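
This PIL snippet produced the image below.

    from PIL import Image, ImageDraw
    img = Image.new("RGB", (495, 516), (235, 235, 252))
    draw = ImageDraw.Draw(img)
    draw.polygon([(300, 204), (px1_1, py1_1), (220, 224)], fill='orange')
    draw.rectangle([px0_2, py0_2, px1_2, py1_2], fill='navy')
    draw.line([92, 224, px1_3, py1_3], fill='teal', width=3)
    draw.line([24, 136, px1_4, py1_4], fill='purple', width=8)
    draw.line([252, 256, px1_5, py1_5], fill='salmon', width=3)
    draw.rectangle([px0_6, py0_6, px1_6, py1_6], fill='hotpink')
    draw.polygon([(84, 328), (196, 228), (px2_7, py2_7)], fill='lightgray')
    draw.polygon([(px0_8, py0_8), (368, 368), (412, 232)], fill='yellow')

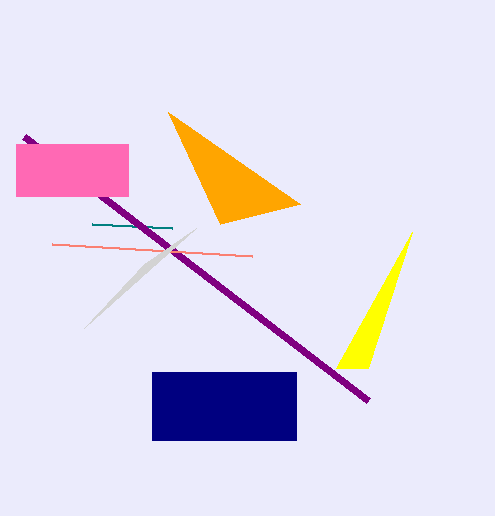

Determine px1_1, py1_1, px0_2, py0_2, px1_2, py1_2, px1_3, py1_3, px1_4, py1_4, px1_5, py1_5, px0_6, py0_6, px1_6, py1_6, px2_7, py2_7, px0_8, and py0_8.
px1_1 = 168, py1_1 = 112, px0_2 = 152, py0_2 = 372, px1_2 = 296, py1_2 = 440, px1_3 = 172, py1_3 = 228, px1_4 = 368, py1_4 = 400, px1_5 = 52, py1_5 = 244, px0_6 = 16, py0_6 = 144, px1_6 = 128, py1_6 = 196, px2_7 = 144, py2_7 = 264, px0_8 = 336, py0_8 = 368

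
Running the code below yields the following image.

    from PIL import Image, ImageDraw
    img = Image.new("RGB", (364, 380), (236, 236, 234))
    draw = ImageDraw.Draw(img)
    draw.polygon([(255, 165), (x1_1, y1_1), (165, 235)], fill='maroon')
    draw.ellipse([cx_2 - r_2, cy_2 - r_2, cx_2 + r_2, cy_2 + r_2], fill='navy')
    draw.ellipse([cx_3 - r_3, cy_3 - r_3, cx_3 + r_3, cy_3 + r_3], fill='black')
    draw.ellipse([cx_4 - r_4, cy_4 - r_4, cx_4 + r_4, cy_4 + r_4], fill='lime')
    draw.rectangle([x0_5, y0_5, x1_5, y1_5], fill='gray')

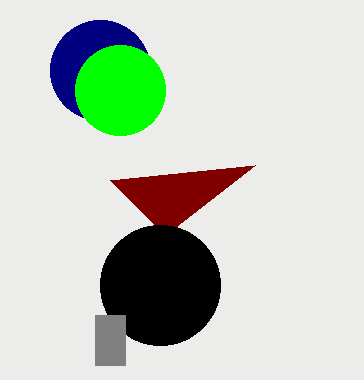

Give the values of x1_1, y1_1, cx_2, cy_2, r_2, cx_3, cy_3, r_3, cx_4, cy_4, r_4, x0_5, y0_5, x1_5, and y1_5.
x1_1 = 110
y1_1 = 180
cx_2 = 100
cy_2 = 70
r_2 = 50
cx_3 = 160
cy_3 = 285
r_3 = 60
cx_4 = 120
cy_4 = 90
r_4 = 45
x0_5 = 95
y0_5 = 315
x1_5 = 125
y1_5 = 365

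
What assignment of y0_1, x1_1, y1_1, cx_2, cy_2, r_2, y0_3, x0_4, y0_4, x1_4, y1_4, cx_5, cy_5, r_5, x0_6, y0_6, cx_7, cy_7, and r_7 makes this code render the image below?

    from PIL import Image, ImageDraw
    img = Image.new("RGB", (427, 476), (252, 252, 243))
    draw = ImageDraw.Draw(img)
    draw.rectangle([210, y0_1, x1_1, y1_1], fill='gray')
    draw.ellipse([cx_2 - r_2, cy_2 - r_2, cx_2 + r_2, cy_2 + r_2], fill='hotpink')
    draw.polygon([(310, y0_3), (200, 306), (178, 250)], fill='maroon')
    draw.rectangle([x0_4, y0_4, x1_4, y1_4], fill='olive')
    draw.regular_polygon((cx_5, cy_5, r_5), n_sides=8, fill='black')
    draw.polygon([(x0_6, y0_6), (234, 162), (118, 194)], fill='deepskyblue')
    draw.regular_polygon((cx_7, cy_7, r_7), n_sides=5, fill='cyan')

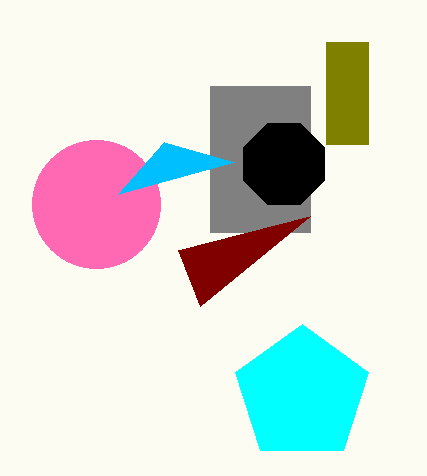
y0_1 = 86
x1_1 = 310
y1_1 = 232
cx_2 = 96
cy_2 = 204
r_2 = 64
y0_3 = 216
x0_4 = 326
y0_4 = 42
x1_4 = 368
y1_4 = 144
cx_5 = 284
cy_5 = 164
r_5 = 44
x0_6 = 164
y0_6 = 142
cx_7 = 302
cy_7 = 394
r_7 = 70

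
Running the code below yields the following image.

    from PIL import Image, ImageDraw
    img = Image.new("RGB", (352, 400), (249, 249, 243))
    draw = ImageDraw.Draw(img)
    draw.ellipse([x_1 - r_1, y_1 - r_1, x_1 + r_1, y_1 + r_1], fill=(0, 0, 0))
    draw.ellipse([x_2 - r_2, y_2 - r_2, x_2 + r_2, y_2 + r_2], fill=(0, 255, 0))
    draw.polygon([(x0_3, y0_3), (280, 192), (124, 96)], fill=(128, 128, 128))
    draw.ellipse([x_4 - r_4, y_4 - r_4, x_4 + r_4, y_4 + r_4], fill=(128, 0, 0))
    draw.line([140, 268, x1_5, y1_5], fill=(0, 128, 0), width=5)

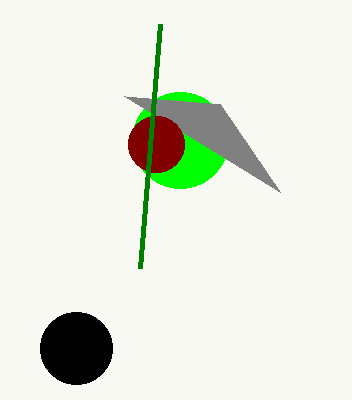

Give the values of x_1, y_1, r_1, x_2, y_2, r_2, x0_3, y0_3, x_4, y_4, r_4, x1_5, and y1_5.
x_1 = 76
y_1 = 348
r_1 = 36
x_2 = 180
y_2 = 140
r_2 = 48
x0_3 = 220
y0_3 = 104
x_4 = 156
y_4 = 144
r_4 = 28
x1_5 = 160
y1_5 = 24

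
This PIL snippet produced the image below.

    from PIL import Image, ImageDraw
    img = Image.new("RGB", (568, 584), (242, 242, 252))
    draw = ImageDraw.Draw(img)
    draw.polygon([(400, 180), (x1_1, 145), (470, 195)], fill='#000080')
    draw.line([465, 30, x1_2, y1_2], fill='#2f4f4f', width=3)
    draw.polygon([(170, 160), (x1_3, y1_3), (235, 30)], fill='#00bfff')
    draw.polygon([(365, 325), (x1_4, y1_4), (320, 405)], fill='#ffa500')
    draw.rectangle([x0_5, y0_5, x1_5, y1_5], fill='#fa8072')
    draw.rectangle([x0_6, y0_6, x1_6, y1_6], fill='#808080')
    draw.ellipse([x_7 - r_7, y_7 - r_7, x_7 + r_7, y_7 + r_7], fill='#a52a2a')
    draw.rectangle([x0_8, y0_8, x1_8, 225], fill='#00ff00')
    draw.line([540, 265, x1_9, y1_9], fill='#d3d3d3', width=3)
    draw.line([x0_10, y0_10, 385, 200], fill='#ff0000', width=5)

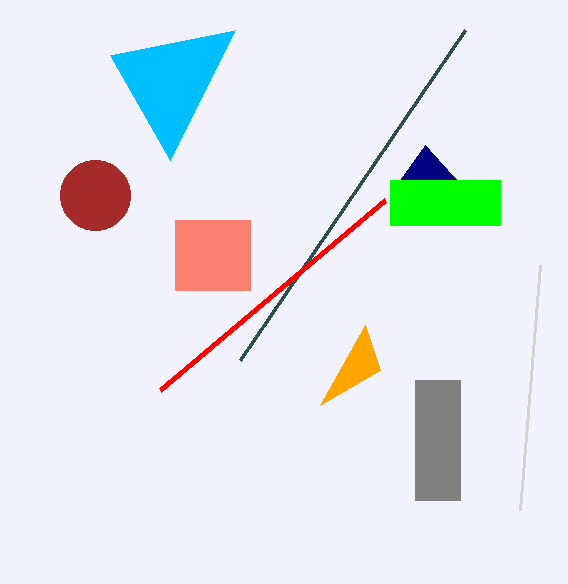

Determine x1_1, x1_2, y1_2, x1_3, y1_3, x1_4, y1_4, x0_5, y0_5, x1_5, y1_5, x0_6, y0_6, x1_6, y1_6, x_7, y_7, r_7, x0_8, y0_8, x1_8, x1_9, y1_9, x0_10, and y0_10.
x1_1 = 425
x1_2 = 240
y1_2 = 360
x1_3 = 110
y1_3 = 55
x1_4 = 380
y1_4 = 370
x0_5 = 175
y0_5 = 220
x1_5 = 250
y1_5 = 290
x0_6 = 415
y0_6 = 380
x1_6 = 460
y1_6 = 500
x_7 = 95
y_7 = 195
r_7 = 35
x0_8 = 390
y0_8 = 180
x1_8 = 500
x1_9 = 520
y1_9 = 510
x0_10 = 160
y0_10 = 390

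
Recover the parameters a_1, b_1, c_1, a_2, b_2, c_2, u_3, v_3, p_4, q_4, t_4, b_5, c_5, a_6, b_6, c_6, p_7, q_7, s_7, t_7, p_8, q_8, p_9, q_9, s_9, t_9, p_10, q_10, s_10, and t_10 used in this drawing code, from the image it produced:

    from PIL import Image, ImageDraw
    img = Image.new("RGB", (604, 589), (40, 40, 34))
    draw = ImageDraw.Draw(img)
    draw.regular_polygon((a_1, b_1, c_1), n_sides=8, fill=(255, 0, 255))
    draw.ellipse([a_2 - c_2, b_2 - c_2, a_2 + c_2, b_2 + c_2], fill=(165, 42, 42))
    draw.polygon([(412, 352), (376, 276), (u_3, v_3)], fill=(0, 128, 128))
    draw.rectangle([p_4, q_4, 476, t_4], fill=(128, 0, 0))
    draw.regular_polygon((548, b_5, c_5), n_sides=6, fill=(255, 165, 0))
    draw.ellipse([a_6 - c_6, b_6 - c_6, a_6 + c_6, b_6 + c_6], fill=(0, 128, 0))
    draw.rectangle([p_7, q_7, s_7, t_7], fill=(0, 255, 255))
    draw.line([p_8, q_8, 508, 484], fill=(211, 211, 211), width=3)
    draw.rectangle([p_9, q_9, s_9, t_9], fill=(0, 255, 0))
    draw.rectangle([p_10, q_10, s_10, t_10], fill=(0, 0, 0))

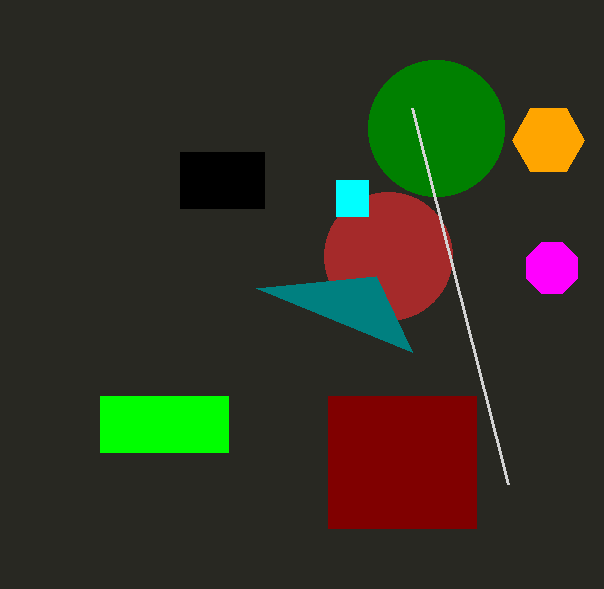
a_1 = 552; b_1 = 268; c_1 = 28; a_2 = 388; b_2 = 256; c_2 = 64; u_3 = 256; v_3 = 288; p_4 = 328; q_4 = 396; t_4 = 528; b_5 = 140; c_5 = 36; a_6 = 436; b_6 = 128; c_6 = 68; p_7 = 336; q_7 = 180; s_7 = 368; t_7 = 216; p_8 = 412; q_8 = 108; p_9 = 100; q_9 = 396; s_9 = 228; t_9 = 452; p_10 = 180; q_10 = 152; s_10 = 264; t_10 = 208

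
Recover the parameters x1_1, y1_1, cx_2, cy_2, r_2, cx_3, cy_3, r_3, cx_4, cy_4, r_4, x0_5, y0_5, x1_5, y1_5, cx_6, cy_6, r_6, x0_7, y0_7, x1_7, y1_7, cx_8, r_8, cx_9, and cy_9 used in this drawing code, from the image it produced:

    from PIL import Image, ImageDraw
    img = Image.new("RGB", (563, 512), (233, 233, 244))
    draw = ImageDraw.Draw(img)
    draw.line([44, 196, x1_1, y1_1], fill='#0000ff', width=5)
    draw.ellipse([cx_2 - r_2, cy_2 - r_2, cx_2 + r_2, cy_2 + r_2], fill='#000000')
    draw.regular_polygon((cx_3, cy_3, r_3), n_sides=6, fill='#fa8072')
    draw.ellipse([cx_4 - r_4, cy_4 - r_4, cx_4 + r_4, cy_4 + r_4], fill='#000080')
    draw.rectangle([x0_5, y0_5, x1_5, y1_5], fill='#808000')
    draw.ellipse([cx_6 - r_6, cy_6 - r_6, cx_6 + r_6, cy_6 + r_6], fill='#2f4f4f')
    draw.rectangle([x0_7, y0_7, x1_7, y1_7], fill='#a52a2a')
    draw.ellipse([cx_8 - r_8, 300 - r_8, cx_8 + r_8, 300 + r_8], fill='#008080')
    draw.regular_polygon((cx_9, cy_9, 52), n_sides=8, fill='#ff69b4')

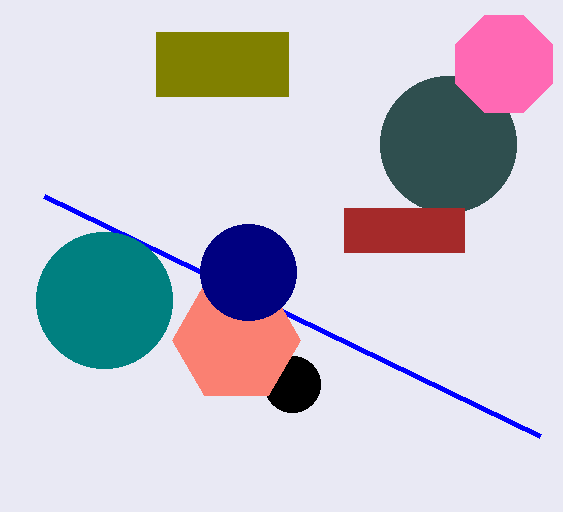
x1_1 = 540, y1_1 = 436, cx_2 = 292, cy_2 = 384, r_2 = 28, cx_3 = 236, cy_3 = 340, r_3 = 64, cx_4 = 248, cy_4 = 272, r_4 = 48, x0_5 = 156, y0_5 = 32, x1_5 = 288, y1_5 = 96, cx_6 = 448, cy_6 = 144, r_6 = 68, x0_7 = 344, y0_7 = 208, x1_7 = 464, y1_7 = 252, cx_8 = 104, r_8 = 68, cx_9 = 504, cy_9 = 64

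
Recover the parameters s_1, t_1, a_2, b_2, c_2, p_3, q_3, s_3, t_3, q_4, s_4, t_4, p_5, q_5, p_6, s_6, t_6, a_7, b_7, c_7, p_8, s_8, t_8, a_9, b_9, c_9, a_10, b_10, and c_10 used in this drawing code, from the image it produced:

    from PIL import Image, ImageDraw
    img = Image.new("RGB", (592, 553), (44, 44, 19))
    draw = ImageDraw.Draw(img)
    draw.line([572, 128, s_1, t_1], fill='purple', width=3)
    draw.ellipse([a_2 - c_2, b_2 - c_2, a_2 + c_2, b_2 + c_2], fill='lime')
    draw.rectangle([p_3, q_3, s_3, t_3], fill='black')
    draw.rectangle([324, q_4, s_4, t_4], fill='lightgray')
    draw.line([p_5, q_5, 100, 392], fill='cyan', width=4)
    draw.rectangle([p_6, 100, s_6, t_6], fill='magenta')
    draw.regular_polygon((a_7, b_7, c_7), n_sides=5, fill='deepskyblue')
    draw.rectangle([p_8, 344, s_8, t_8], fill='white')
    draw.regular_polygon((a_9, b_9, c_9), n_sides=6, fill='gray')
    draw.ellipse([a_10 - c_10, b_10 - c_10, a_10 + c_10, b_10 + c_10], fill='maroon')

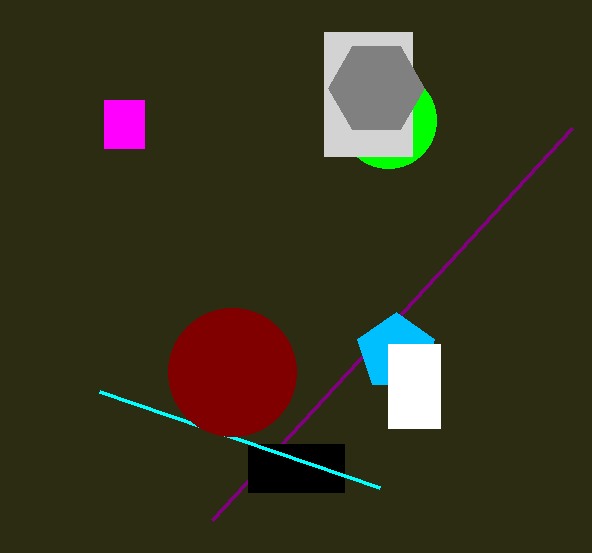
s_1 = 212
t_1 = 520
a_2 = 388
b_2 = 120
c_2 = 48
p_3 = 248
q_3 = 444
s_3 = 344
t_3 = 492
q_4 = 32
s_4 = 412
t_4 = 156
p_5 = 380
q_5 = 488
p_6 = 104
s_6 = 144
t_6 = 148
a_7 = 396
b_7 = 352
c_7 = 40
p_8 = 388
s_8 = 440
t_8 = 428
a_9 = 376
b_9 = 88
c_9 = 48
a_10 = 232
b_10 = 372
c_10 = 64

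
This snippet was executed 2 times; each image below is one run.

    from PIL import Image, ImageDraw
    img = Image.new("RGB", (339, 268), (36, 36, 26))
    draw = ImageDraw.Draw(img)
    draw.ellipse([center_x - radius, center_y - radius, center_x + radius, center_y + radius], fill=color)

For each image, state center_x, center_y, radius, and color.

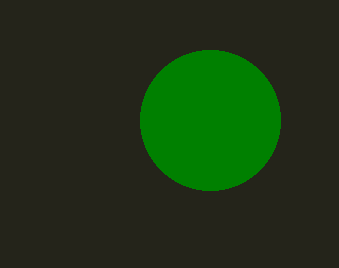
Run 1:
center_x = 210
center_y = 120
radius = 70
color = 'green'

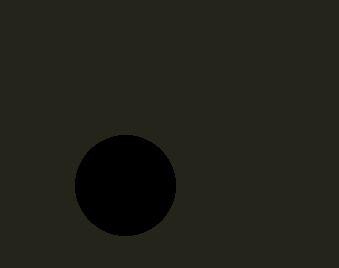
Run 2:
center_x = 125; center_y = 185; radius = 50; color = 'black'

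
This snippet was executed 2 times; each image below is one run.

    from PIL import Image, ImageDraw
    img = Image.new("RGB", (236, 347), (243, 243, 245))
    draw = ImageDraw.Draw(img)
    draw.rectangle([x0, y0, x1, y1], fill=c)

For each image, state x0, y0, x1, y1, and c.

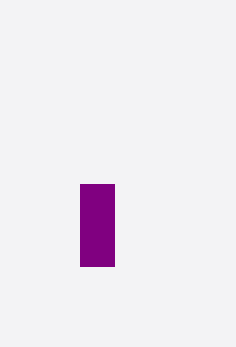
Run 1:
x0 = 80, y0 = 184, x1 = 114, y1 = 266, c = 'purple'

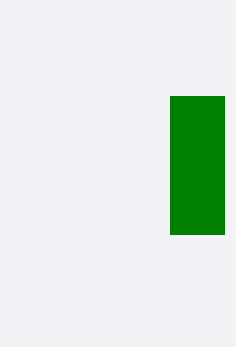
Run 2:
x0 = 170, y0 = 96, x1 = 224, y1 = 234, c = 'green'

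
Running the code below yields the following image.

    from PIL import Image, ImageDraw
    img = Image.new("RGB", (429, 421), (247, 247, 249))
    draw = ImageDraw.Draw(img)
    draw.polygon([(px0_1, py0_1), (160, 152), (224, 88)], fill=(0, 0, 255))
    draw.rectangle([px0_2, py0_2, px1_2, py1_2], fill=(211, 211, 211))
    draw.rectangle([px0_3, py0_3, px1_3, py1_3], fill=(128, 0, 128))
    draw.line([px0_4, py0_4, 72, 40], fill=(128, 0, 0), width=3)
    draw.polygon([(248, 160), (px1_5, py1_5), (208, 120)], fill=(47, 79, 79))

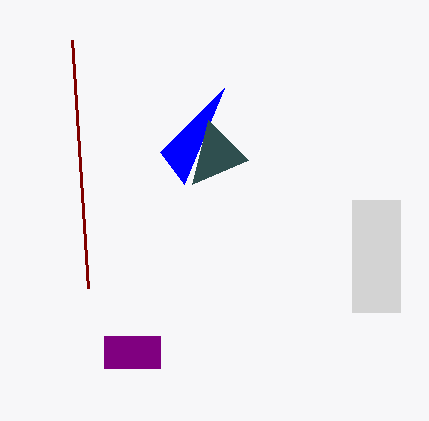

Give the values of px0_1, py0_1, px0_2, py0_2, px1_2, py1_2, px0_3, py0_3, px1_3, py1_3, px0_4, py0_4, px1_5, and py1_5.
px0_1 = 184; py0_1 = 184; px0_2 = 352; py0_2 = 200; px1_2 = 400; py1_2 = 312; px0_3 = 104; py0_3 = 336; px1_3 = 160; py1_3 = 368; px0_4 = 88; py0_4 = 288; px1_5 = 192; py1_5 = 184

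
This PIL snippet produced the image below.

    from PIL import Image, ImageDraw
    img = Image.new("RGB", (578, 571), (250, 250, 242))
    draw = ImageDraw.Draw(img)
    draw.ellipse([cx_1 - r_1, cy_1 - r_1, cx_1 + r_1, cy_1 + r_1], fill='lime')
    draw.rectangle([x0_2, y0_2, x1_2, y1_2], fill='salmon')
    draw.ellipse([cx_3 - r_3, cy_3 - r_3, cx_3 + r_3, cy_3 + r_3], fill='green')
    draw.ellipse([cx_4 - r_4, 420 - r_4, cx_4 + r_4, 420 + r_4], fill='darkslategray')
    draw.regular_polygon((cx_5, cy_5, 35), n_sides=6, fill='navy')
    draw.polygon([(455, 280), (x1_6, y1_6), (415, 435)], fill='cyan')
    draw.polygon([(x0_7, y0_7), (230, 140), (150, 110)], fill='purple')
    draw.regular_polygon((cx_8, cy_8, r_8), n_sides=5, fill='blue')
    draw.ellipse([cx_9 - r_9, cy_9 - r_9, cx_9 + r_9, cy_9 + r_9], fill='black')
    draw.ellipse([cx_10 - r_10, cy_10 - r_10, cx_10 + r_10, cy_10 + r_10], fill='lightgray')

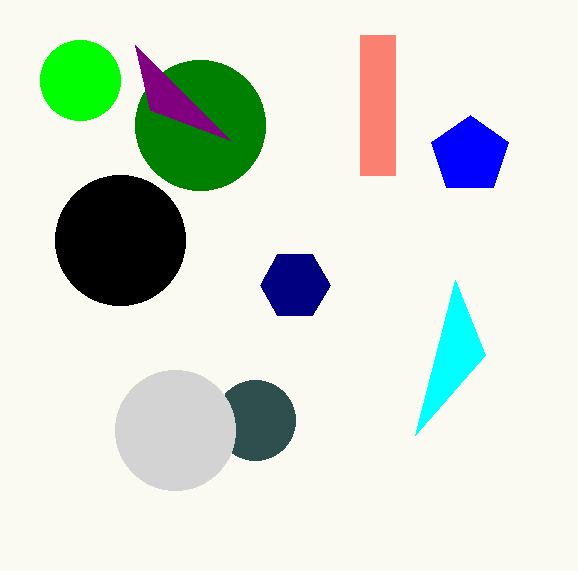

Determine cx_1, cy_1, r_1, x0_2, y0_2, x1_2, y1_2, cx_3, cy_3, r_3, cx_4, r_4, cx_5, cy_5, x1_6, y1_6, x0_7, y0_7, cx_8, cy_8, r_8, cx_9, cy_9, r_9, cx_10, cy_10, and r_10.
cx_1 = 80; cy_1 = 80; r_1 = 40; x0_2 = 360; y0_2 = 35; x1_2 = 395; y1_2 = 175; cx_3 = 200; cy_3 = 125; r_3 = 65; cx_4 = 255; r_4 = 40; cx_5 = 295; cy_5 = 285; x1_6 = 485; y1_6 = 355; x0_7 = 135; y0_7 = 45; cx_8 = 470; cy_8 = 155; r_8 = 40; cx_9 = 120; cy_9 = 240; r_9 = 65; cx_10 = 175; cy_10 = 430; r_10 = 60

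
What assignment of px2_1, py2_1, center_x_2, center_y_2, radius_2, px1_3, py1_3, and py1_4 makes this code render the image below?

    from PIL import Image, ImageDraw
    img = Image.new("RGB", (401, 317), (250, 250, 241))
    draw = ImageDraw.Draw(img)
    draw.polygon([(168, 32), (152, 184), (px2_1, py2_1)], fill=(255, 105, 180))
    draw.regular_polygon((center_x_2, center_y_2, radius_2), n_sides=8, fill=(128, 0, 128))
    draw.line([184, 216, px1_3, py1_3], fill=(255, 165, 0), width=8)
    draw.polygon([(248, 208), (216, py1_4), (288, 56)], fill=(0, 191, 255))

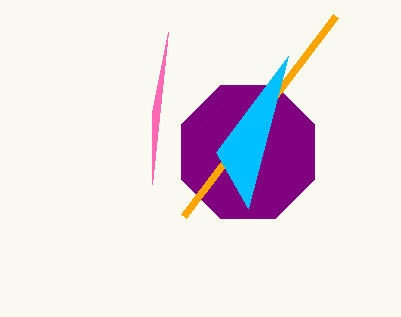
px2_1 = 152
py2_1 = 112
center_x_2 = 248
center_y_2 = 152
radius_2 = 72
px1_3 = 336
py1_3 = 16
py1_4 = 152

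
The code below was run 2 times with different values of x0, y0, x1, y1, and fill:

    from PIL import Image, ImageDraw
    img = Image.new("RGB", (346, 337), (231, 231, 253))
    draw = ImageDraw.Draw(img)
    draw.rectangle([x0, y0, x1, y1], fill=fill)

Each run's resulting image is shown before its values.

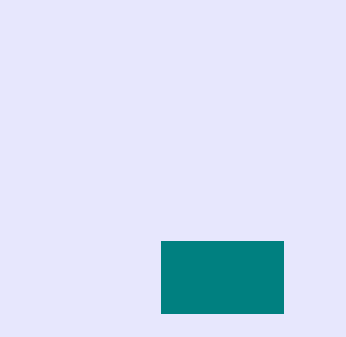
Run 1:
x0 = 161, y0 = 241, x1 = 283, y1 = 313, fill = 'teal'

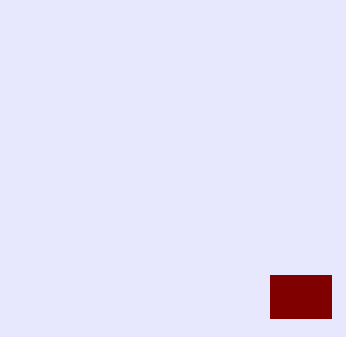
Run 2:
x0 = 270; y0 = 275; x1 = 331; y1 = 318; fill = 'maroon'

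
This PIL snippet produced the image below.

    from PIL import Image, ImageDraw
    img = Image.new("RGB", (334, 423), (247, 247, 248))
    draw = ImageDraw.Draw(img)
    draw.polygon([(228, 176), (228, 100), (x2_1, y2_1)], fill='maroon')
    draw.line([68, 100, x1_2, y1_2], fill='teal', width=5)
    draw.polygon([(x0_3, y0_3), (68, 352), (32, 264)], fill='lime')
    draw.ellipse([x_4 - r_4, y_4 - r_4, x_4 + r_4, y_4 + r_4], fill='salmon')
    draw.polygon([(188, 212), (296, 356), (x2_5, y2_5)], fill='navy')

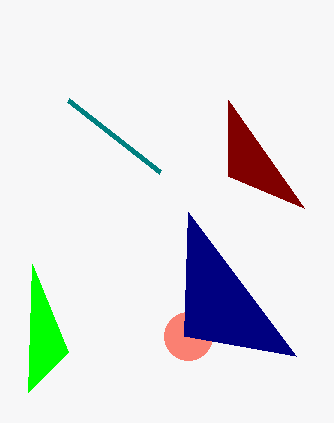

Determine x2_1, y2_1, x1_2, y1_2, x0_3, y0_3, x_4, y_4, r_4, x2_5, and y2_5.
x2_1 = 304; y2_1 = 208; x1_2 = 160; y1_2 = 172; x0_3 = 28; y0_3 = 392; x_4 = 188; y_4 = 336; r_4 = 24; x2_5 = 184; y2_5 = 336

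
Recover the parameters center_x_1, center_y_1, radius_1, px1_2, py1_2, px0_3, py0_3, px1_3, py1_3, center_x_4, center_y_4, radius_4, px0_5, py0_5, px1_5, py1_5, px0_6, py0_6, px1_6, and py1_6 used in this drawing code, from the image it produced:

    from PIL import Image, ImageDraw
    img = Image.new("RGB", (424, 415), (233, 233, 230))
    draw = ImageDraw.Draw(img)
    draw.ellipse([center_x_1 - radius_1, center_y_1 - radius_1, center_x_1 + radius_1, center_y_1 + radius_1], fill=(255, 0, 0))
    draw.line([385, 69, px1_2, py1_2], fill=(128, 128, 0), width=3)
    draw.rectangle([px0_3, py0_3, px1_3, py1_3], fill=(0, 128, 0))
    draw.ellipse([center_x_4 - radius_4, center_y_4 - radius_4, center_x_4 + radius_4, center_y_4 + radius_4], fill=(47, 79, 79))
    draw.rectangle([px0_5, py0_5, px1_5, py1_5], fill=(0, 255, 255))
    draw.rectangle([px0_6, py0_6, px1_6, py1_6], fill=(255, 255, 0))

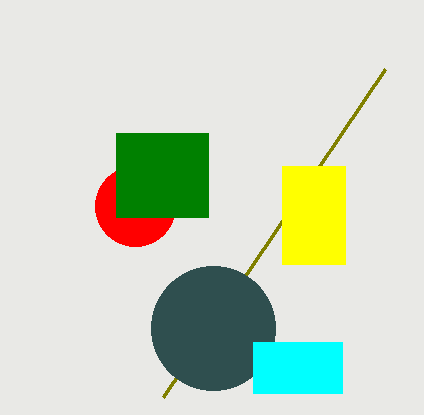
center_x_1 = 135; center_y_1 = 206; radius_1 = 40; px1_2 = 163; py1_2 = 397; px0_3 = 116; py0_3 = 133; px1_3 = 208; py1_3 = 217; center_x_4 = 213; center_y_4 = 328; radius_4 = 62; px0_5 = 253; py0_5 = 342; px1_5 = 342; py1_5 = 393; px0_6 = 282; py0_6 = 166; px1_6 = 345; py1_6 = 264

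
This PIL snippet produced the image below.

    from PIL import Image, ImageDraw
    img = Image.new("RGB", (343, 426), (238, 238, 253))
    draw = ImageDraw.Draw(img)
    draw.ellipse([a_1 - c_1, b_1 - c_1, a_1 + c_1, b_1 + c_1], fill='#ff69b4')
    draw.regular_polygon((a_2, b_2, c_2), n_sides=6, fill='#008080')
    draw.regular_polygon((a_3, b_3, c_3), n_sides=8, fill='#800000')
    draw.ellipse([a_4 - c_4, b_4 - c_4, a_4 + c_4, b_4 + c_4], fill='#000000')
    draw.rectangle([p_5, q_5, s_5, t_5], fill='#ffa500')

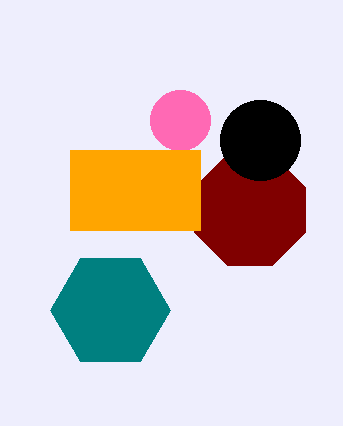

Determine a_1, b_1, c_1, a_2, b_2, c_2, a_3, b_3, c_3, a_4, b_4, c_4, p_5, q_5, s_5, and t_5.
a_1 = 180, b_1 = 120, c_1 = 30, a_2 = 110, b_2 = 310, c_2 = 60, a_3 = 250, b_3 = 210, c_3 = 60, a_4 = 260, b_4 = 140, c_4 = 40, p_5 = 70, q_5 = 150, s_5 = 200, t_5 = 230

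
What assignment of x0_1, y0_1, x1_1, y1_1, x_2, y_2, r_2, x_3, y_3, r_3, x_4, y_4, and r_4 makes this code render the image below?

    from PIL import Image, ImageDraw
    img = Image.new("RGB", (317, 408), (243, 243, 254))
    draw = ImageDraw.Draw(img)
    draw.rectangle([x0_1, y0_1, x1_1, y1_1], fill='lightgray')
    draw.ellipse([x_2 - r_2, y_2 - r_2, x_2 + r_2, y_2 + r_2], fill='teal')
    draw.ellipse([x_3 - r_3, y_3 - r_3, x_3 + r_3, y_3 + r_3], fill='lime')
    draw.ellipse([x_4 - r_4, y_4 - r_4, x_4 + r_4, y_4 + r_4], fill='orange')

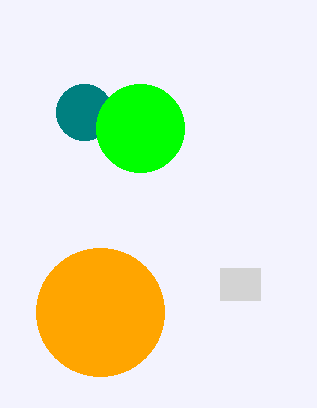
x0_1 = 220; y0_1 = 268; x1_1 = 260; y1_1 = 300; x_2 = 84; y_2 = 112; r_2 = 28; x_3 = 140; y_3 = 128; r_3 = 44; x_4 = 100; y_4 = 312; r_4 = 64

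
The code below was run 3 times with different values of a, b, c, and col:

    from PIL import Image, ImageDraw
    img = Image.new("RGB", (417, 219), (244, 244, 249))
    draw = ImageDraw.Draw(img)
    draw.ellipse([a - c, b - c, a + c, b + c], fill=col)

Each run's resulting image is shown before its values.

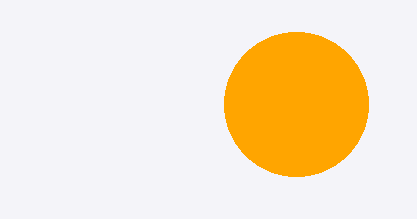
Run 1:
a = 296, b = 104, c = 72, col = 'orange'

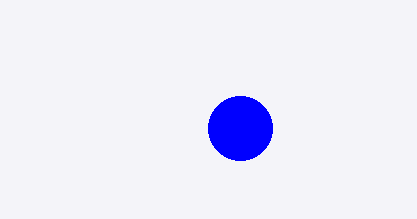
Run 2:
a = 240; b = 128; c = 32; col = 'blue'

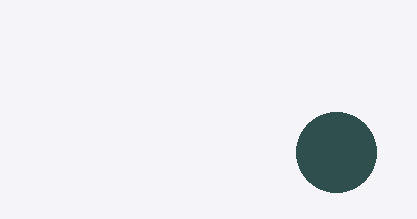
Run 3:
a = 336
b = 152
c = 40
col = 'darkslategray'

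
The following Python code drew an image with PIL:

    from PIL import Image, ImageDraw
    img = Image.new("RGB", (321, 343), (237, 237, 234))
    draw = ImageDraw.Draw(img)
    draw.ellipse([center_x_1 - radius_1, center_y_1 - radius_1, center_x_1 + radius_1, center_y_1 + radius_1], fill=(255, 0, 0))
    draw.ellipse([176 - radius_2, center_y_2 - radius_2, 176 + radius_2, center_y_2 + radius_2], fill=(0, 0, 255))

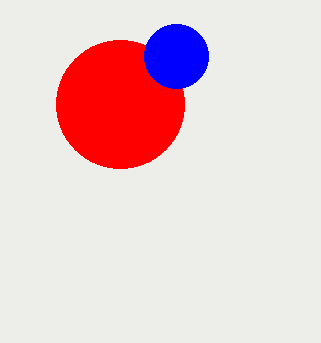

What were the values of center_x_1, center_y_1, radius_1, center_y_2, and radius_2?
center_x_1 = 120; center_y_1 = 104; radius_1 = 64; center_y_2 = 56; radius_2 = 32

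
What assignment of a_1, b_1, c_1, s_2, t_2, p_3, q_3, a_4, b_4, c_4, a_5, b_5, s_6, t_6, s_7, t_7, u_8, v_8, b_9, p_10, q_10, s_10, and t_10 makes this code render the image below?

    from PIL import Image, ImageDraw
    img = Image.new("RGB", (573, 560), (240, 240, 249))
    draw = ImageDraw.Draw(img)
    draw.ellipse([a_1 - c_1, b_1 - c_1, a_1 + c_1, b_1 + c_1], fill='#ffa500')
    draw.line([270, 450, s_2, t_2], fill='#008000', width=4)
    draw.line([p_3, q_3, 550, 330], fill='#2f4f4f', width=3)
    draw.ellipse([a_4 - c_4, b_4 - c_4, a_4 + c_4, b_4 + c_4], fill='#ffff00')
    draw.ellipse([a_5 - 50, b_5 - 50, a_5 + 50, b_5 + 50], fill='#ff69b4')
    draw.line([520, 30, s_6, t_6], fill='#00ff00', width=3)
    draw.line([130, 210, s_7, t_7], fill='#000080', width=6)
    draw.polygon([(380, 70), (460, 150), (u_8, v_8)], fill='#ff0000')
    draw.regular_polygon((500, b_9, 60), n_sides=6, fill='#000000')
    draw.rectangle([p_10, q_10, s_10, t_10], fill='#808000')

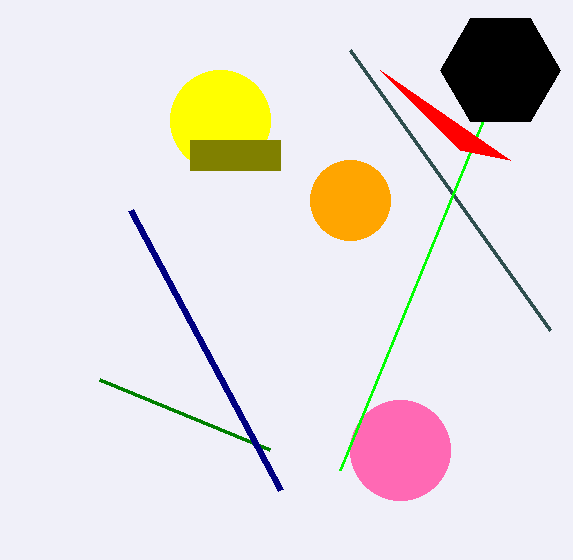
a_1 = 350
b_1 = 200
c_1 = 40
s_2 = 100
t_2 = 380
p_3 = 350
q_3 = 50
a_4 = 220
b_4 = 120
c_4 = 50
a_5 = 400
b_5 = 450
s_6 = 340
t_6 = 470
s_7 = 280
t_7 = 490
u_8 = 510
v_8 = 160
b_9 = 70
p_10 = 190
q_10 = 140
s_10 = 280
t_10 = 170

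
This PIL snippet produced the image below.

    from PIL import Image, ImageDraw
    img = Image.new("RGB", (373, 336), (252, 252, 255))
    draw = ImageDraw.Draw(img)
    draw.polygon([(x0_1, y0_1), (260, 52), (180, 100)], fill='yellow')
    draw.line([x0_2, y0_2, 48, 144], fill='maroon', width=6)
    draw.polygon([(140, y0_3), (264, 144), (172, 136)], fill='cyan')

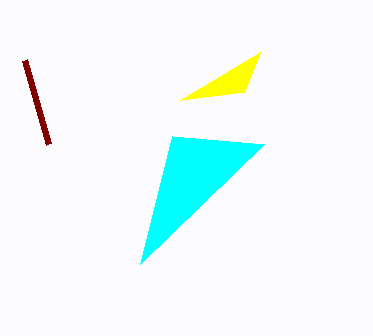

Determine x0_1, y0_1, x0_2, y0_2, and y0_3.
x0_1 = 244; y0_1 = 92; x0_2 = 24; y0_2 = 60; y0_3 = 264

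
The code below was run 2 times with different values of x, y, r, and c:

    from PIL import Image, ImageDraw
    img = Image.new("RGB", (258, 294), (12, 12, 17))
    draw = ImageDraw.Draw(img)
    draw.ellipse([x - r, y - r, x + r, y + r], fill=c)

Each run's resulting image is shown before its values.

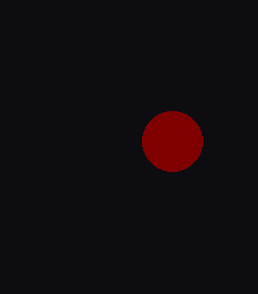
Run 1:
x = 172; y = 141; r = 30; c = 'maroon'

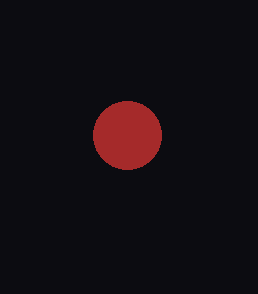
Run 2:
x = 127; y = 135; r = 34; c = 'brown'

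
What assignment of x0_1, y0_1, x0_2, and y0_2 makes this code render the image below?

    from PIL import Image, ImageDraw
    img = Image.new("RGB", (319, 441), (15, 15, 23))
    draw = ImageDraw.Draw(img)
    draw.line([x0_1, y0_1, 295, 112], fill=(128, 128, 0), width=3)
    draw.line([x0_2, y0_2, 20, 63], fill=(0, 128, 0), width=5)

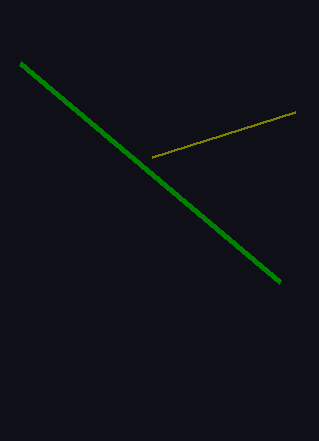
x0_1 = 152, y0_1 = 157, x0_2 = 280, y0_2 = 282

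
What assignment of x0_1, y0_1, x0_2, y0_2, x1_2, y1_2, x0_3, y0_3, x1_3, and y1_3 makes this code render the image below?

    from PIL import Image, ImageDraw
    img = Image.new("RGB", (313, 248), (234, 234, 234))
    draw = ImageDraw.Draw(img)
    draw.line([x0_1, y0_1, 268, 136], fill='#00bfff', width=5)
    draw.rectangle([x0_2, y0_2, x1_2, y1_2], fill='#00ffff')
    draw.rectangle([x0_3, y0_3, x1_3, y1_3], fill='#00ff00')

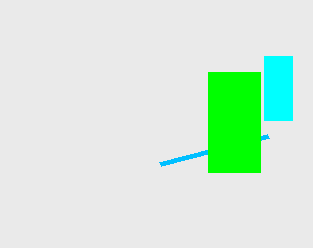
x0_1 = 160, y0_1 = 164, x0_2 = 264, y0_2 = 56, x1_2 = 292, y1_2 = 120, x0_3 = 208, y0_3 = 72, x1_3 = 260, y1_3 = 172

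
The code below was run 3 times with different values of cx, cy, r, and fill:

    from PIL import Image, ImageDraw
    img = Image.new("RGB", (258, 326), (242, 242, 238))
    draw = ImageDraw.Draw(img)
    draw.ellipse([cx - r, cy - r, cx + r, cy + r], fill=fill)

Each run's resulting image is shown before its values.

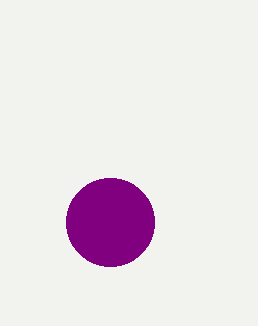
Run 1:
cx = 110
cy = 222
r = 44
fill = 'purple'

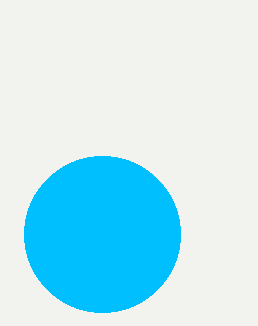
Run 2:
cx = 102, cy = 234, r = 78, fill = 'deepskyblue'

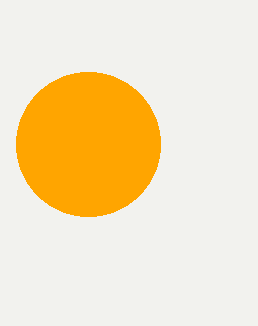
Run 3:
cx = 88, cy = 144, r = 72, fill = 'orange'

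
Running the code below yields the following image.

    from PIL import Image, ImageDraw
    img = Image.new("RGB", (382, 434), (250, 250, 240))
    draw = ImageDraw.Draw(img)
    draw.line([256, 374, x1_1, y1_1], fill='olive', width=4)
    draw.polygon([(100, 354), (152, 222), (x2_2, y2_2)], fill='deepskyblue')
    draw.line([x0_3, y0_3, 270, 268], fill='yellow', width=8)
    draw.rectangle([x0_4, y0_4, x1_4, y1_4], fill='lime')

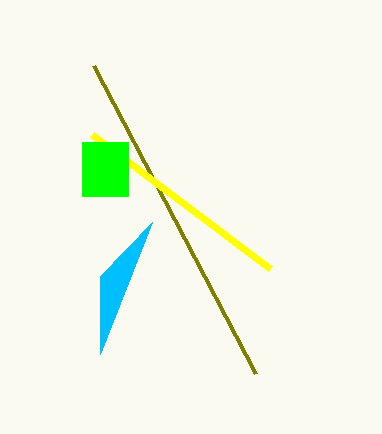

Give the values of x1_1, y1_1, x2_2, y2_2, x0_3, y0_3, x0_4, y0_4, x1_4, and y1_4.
x1_1 = 94; y1_1 = 66; x2_2 = 100; y2_2 = 276; x0_3 = 92; y0_3 = 134; x0_4 = 82; y0_4 = 142; x1_4 = 128; y1_4 = 196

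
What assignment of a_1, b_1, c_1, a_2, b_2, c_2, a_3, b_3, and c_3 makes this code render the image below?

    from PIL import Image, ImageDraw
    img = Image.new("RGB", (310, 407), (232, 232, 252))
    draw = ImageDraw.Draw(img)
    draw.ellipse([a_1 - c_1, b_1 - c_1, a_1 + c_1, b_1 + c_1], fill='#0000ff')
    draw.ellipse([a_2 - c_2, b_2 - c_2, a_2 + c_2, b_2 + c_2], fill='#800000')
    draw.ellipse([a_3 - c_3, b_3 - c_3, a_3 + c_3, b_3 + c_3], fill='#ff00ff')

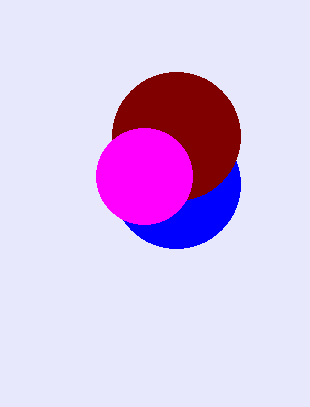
a_1 = 176; b_1 = 184; c_1 = 64; a_2 = 176; b_2 = 136; c_2 = 64; a_3 = 144; b_3 = 176; c_3 = 48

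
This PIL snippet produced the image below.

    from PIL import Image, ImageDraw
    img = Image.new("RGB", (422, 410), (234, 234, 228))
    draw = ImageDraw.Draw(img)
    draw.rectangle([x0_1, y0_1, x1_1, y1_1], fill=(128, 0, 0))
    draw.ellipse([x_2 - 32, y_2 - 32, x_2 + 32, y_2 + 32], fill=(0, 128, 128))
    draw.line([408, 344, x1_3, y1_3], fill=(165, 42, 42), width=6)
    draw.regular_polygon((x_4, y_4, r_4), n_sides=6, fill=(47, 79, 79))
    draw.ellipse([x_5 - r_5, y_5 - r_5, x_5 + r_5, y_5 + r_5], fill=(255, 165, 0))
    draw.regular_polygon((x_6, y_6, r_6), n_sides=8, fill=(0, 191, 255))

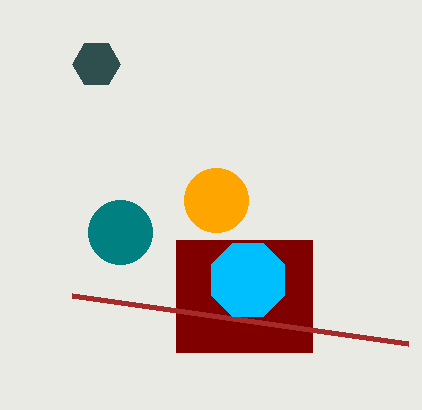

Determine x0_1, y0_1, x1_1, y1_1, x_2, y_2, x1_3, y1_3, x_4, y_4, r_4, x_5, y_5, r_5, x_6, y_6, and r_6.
x0_1 = 176; y0_1 = 240; x1_1 = 312; y1_1 = 352; x_2 = 120; y_2 = 232; x1_3 = 72; y1_3 = 296; x_4 = 96; y_4 = 64; r_4 = 24; x_5 = 216; y_5 = 200; r_5 = 32; x_6 = 248; y_6 = 280; r_6 = 40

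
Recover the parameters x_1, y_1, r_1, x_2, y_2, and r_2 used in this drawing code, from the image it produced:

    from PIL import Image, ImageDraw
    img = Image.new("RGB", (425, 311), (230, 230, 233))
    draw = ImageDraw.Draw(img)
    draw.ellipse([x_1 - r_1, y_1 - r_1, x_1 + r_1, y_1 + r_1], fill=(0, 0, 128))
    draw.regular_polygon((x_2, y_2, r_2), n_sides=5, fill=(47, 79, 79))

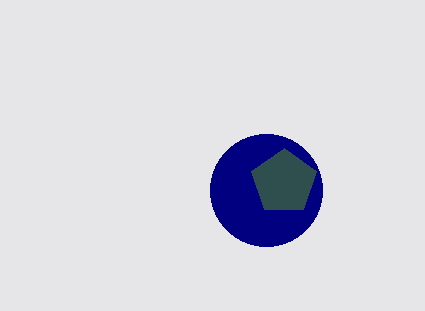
x_1 = 266; y_1 = 190; r_1 = 56; x_2 = 284; y_2 = 182; r_2 = 34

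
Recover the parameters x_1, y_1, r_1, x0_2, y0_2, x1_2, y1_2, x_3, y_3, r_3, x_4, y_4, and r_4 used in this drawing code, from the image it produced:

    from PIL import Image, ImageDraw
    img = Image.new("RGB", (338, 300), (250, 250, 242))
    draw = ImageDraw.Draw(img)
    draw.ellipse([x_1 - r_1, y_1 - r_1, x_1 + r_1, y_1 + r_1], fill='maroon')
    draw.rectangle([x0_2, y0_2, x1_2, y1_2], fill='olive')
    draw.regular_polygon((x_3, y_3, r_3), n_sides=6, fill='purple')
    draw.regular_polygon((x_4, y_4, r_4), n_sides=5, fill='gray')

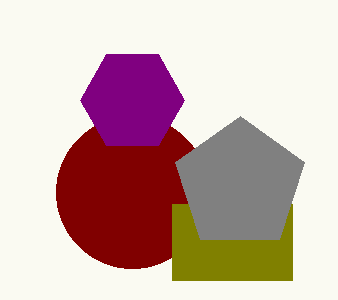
x_1 = 132
y_1 = 192
r_1 = 76
x0_2 = 172
y0_2 = 204
x1_2 = 292
y1_2 = 280
x_3 = 132
y_3 = 100
r_3 = 52
x_4 = 240
y_4 = 184
r_4 = 68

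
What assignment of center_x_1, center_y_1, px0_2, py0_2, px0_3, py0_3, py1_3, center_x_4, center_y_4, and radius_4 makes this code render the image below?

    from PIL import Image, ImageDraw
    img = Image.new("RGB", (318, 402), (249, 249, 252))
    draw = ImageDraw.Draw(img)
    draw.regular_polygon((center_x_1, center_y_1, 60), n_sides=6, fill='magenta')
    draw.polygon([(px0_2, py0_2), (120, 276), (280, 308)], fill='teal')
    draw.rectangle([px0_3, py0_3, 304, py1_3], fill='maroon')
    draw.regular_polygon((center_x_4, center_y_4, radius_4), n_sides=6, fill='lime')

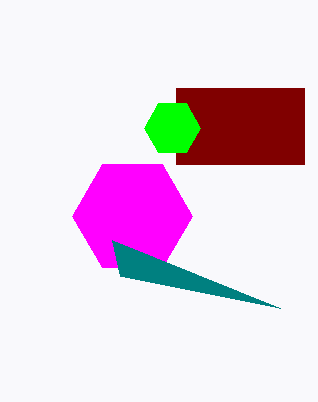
center_x_1 = 132, center_y_1 = 216, px0_2 = 112, py0_2 = 240, px0_3 = 176, py0_3 = 88, py1_3 = 164, center_x_4 = 172, center_y_4 = 128, radius_4 = 28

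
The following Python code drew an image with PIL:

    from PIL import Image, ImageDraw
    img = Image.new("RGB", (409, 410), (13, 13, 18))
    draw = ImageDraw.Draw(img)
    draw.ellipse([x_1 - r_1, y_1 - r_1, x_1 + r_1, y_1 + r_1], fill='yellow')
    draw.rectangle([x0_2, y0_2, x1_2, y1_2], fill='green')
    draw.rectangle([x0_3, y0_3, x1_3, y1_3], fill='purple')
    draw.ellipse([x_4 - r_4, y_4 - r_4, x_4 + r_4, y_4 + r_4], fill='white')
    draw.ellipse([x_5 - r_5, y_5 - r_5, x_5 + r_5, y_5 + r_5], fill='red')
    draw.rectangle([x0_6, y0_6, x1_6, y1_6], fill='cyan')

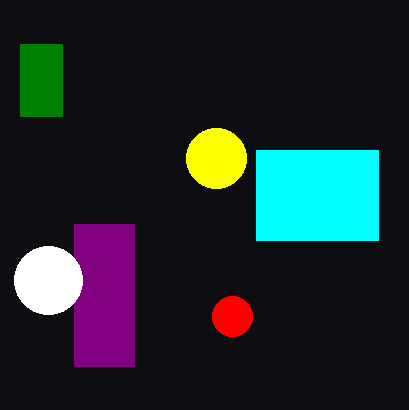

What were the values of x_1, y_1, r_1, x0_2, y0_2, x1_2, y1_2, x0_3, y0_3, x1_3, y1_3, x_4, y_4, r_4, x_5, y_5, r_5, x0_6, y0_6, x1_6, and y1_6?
x_1 = 216
y_1 = 158
r_1 = 30
x0_2 = 20
y0_2 = 44
x1_2 = 62
y1_2 = 116
x0_3 = 74
y0_3 = 224
x1_3 = 134
y1_3 = 366
x_4 = 48
y_4 = 280
r_4 = 34
x_5 = 232
y_5 = 316
r_5 = 20
x0_6 = 256
y0_6 = 150
x1_6 = 378
y1_6 = 240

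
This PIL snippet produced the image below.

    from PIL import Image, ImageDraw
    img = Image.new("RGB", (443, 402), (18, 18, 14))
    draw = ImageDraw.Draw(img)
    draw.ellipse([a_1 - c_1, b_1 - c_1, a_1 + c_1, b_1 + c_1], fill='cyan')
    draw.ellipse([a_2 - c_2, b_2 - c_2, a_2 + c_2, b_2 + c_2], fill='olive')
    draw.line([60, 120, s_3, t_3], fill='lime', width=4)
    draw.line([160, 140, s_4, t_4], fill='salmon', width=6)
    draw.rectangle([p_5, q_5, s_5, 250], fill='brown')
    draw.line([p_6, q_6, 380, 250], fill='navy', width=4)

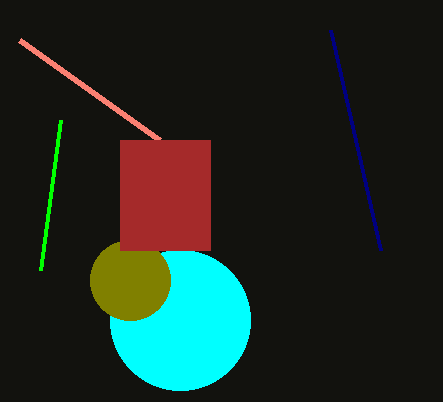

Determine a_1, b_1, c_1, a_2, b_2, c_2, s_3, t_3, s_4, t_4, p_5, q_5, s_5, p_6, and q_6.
a_1 = 180
b_1 = 320
c_1 = 70
a_2 = 130
b_2 = 280
c_2 = 40
s_3 = 40
t_3 = 270
s_4 = 20
t_4 = 40
p_5 = 120
q_5 = 140
s_5 = 210
p_6 = 330
q_6 = 30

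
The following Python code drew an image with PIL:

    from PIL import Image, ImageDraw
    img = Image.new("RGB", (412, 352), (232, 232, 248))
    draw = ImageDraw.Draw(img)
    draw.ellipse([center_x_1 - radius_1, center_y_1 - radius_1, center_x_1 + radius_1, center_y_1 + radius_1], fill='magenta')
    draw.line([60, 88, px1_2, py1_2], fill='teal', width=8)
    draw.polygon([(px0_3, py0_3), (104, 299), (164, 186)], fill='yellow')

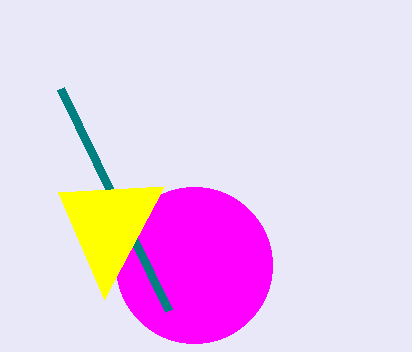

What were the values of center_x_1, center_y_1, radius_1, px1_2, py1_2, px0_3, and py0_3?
center_x_1 = 194; center_y_1 = 265; radius_1 = 78; px1_2 = 168; py1_2 = 310; px0_3 = 58; py0_3 = 192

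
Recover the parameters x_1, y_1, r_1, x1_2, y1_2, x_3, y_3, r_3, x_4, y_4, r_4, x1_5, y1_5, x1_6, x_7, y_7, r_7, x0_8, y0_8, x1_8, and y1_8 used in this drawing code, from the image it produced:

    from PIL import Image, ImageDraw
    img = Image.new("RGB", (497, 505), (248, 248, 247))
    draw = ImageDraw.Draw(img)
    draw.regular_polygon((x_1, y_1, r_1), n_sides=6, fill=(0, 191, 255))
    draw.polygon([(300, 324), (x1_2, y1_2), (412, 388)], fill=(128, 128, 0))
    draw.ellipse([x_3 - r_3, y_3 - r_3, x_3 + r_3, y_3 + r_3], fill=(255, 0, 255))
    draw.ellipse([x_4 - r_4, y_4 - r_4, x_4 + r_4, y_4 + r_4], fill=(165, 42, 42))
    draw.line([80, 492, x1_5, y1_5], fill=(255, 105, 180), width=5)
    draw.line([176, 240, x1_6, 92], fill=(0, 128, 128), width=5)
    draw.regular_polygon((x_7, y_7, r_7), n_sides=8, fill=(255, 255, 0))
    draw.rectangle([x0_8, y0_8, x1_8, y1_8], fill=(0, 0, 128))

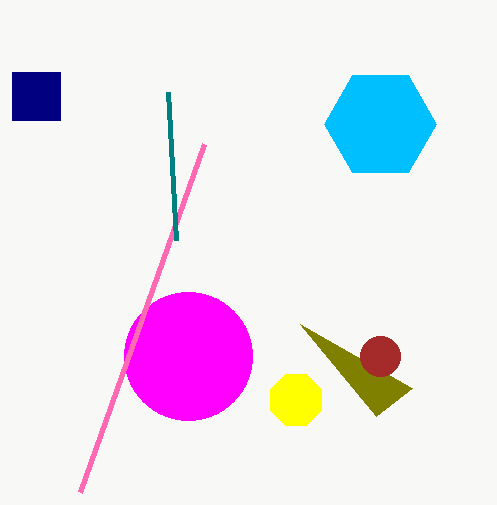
x_1 = 380, y_1 = 124, r_1 = 56, x1_2 = 376, y1_2 = 416, x_3 = 188, y_3 = 356, r_3 = 64, x_4 = 380, y_4 = 356, r_4 = 20, x1_5 = 204, y1_5 = 144, x1_6 = 168, x_7 = 296, y_7 = 400, r_7 = 28, x0_8 = 12, y0_8 = 72, x1_8 = 60, y1_8 = 120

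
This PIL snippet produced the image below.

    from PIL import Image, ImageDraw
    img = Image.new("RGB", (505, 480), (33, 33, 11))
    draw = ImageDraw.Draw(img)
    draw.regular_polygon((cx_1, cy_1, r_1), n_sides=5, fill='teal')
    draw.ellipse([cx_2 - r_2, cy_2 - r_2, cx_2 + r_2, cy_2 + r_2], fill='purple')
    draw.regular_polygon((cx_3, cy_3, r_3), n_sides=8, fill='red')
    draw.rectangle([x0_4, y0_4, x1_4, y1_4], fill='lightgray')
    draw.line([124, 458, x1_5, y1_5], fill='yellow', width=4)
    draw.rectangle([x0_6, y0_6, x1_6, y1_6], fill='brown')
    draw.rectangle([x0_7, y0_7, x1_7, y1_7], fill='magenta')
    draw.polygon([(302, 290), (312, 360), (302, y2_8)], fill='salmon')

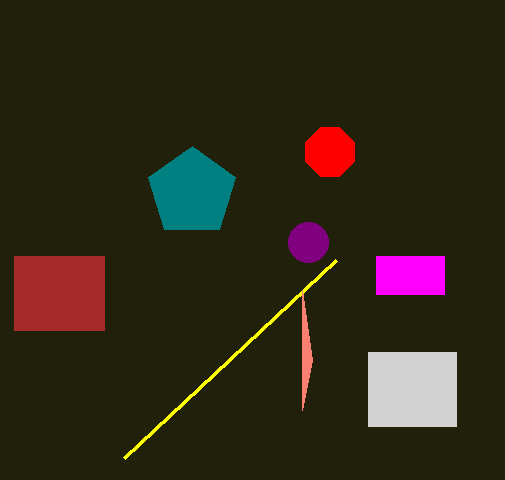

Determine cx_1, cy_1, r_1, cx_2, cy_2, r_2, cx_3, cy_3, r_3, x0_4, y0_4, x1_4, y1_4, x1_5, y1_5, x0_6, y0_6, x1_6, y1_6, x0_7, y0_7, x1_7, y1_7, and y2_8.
cx_1 = 192, cy_1 = 192, r_1 = 46, cx_2 = 308, cy_2 = 242, r_2 = 20, cx_3 = 330, cy_3 = 152, r_3 = 26, x0_4 = 368, y0_4 = 352, x1_4 = 456, y1_4 = 426, x1_5 = 336, y1_5 = 260, x0_6 = 14, y0_6 = 256, x1_6 = 104, y1_6 = 330, x0_7 = 376, y0_7 = 256, x1_7 = 444, y1_7 = 294, y2_8 = 410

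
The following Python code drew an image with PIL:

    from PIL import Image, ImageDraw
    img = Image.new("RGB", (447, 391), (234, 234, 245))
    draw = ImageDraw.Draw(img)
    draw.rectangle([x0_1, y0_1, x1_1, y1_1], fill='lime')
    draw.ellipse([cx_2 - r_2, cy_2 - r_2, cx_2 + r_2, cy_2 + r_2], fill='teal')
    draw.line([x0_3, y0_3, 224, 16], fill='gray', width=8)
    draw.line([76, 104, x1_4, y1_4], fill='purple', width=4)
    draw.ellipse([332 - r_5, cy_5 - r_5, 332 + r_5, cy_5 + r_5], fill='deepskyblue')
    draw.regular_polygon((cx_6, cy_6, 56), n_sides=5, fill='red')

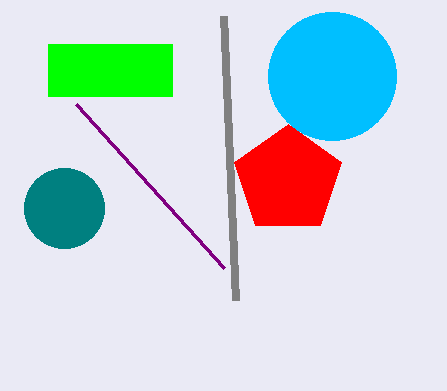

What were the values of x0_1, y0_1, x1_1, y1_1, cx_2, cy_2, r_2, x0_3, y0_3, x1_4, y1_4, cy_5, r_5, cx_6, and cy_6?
x0_1 = 48, y0_1 = 44, x1_1 = 172, y1_1 = 96, cx_2 = 64, cy_2 = 208, r_2 = 40, x0_3 = 236, y0_3 = 300, x1_4 = 224, y1_4 = 268, cy_5 = 76, r_5 = 64, cx_6 = 288, cy_6 = 180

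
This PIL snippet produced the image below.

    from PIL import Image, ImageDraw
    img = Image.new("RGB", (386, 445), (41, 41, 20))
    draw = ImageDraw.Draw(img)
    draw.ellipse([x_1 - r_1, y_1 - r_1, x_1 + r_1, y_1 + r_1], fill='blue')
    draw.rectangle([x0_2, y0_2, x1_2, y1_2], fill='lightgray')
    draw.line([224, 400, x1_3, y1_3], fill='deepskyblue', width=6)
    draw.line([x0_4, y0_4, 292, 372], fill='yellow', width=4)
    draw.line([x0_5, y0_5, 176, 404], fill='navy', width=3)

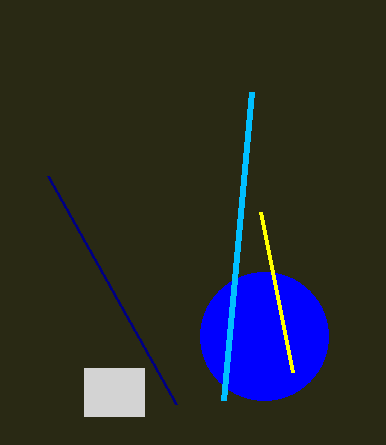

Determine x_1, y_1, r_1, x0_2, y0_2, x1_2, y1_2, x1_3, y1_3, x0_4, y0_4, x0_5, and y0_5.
x_1 = 264, y_1 = 336, r_1 = 64, x0_2 = 84, y0_2 = 368, x1_2 = 144, y1_2 = 416, x1_3 = 252, y1_3 = 92, x0_4 = 260, y0_4 = 212, x0_5 = 48, y0_5 = 176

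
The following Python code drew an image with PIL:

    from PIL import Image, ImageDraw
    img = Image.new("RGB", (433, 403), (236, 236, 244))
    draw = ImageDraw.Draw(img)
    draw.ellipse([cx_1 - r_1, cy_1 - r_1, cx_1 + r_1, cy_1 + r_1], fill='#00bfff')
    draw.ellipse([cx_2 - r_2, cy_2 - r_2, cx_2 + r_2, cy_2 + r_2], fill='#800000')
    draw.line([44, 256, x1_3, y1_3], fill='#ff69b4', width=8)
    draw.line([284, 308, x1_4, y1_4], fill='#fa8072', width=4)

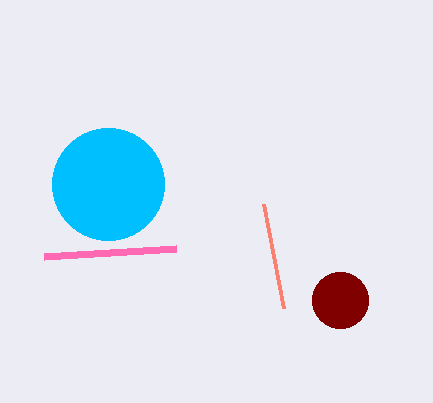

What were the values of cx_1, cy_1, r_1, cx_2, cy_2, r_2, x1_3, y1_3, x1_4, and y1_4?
cx_1 = 108, cy_1 = 184, r_1 = 56, cx_2 = 340, cy_2 = 300, r_2 = 28, x1_3 = 176, y1_3 = 248, x1_4 = 264, y1_4 = 204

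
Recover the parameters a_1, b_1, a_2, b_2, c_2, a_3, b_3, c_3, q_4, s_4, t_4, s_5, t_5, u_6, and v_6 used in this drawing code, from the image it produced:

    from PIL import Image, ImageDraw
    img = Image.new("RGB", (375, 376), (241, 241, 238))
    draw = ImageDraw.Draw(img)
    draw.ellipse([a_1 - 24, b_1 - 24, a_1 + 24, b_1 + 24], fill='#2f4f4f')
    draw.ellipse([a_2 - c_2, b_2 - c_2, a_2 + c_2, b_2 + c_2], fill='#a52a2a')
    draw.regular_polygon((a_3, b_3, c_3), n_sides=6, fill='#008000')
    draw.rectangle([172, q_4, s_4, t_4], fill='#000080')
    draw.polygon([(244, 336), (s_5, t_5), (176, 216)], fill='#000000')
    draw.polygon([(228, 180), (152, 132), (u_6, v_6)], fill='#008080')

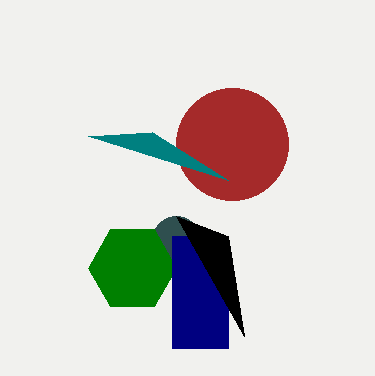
a_1 = 176
b_1 = 240
a_2 = 232
b_2 = 144
c_2 = 56
a_3 = 132
b_3 = 268
c_3 = 44
q_4 = 236
s_4 = 228
t_4 = 348
s_5 = 228
t_5 = 236
u_6 = 88
v_6 = 136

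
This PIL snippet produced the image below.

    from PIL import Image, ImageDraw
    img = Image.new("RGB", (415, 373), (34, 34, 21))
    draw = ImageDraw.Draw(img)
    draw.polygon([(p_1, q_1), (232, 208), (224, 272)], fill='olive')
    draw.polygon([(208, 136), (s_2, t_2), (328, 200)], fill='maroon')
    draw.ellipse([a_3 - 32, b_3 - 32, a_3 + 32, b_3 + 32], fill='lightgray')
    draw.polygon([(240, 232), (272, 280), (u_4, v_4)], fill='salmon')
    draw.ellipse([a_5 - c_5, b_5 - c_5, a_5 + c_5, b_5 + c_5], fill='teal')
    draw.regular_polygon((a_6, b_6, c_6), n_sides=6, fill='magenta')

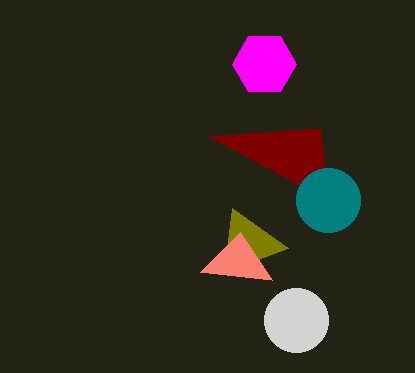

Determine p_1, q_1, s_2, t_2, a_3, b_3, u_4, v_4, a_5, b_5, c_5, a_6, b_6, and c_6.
p_1 = 288
q_1 = 248
s_2 = 320
t_2 = 128
a_3 = 296
b_3 = 320
u_4 = 200
v_4 = 272
a_5 = 328
b_5 = 200
c_5 = 32
a_6 = 264
b_6 = 64
c_6 = 32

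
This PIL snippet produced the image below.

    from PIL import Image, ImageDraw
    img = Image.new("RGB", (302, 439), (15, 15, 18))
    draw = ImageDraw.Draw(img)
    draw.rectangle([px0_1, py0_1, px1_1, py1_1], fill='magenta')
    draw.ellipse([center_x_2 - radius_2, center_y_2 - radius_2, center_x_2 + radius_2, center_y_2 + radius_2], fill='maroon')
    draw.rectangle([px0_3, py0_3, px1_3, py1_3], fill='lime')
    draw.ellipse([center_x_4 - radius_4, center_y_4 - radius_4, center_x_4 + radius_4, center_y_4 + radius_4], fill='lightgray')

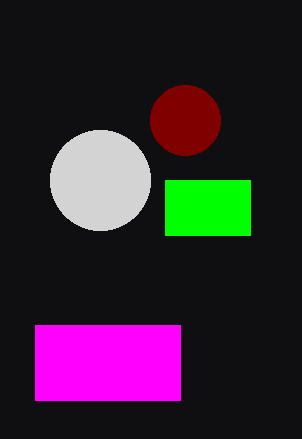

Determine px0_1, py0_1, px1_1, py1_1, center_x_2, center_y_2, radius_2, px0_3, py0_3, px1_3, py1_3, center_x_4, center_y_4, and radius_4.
px0_1 = 35, py0_1 = 325, px1_1 = 180, py1_1 = 400, center_x_2 = 185, center_y_2 = 120, radius_2 = 35, px0_3 = 165, py0_3 = 180, px1_3 = 250, py1_3 = 235, center_x_4 = 100, center_y_4 = 180, radius_4 = 50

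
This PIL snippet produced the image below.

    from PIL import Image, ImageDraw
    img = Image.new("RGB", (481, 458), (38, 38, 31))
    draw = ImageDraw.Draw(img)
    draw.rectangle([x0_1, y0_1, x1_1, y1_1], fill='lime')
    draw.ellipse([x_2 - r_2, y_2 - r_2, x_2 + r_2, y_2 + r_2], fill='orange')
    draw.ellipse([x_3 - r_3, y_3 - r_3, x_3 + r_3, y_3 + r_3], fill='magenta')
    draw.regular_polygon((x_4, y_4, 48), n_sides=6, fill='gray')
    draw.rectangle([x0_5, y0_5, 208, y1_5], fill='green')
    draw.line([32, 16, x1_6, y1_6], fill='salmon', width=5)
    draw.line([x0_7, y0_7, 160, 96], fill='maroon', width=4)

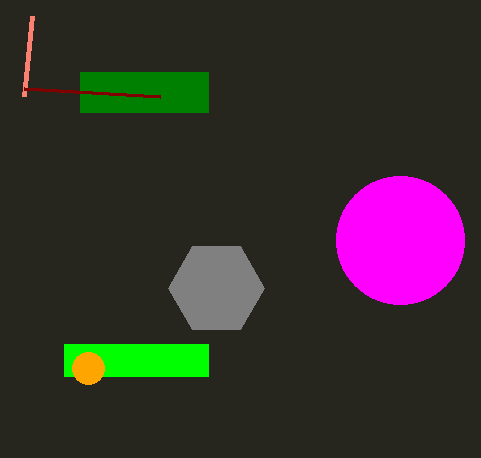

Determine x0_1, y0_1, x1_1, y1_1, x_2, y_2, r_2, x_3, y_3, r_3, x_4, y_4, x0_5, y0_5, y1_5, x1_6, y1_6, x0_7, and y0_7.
x0_1 = 64; y0_1 = 344; x1_1 = 208; y1_1 = 376; x_2 = 88; y_2 = 368; r_2 = 16; x_3 = 400; y_3 = 240; r_3 = 64; x_4 = 216; y_4 = 288; x0_5 = 80; y0_5 = 72; y1_5 = 112; x1_6 = 24; y1_6 = 96; x0_7 = 24; y0_7 = 88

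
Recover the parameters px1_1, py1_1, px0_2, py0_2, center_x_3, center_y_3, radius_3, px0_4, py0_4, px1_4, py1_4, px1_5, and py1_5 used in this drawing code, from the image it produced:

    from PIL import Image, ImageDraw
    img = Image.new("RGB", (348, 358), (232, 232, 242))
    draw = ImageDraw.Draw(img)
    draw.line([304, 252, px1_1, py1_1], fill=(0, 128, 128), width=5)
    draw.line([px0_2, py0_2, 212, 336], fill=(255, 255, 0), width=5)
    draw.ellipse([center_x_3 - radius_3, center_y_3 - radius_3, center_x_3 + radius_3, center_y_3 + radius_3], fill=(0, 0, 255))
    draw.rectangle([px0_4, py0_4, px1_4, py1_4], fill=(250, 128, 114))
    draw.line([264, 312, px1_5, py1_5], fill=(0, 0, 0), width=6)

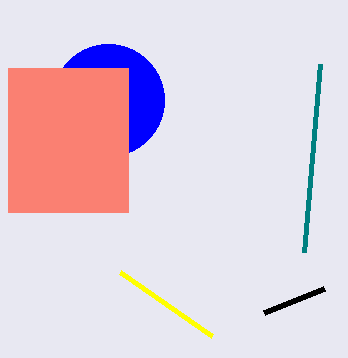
px1_1 = 320, py1_1 = 64, px0_2 = 120, py0_2 = 272, center_x_3 = 108, center_y_3 = 100, radius_3 = 56, px0_4 = 8, py0_4 = 68, px1_4 = 128, py1_4 = 212, px1_5 = 324, py1_5 = 288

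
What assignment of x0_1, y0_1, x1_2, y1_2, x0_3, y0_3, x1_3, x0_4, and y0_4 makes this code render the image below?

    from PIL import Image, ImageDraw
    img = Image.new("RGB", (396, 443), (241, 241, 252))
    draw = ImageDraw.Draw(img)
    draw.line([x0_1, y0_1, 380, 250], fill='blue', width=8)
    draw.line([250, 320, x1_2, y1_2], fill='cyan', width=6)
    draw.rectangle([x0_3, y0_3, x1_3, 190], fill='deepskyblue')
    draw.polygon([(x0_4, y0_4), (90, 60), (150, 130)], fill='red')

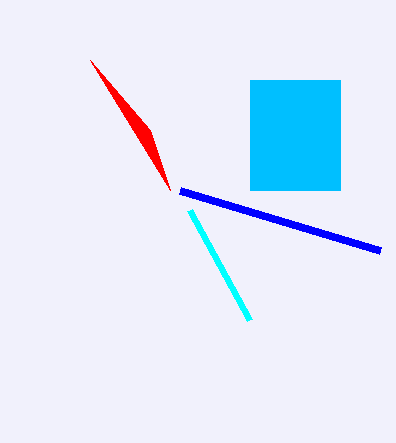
x0_1 = 180; y0_1 = 190; x1_2 = 190; y1_2 = 210; x0_3 = 250; y0_3 = 80; x1_3 = 340; x0_4 = 170; y0_4 = 190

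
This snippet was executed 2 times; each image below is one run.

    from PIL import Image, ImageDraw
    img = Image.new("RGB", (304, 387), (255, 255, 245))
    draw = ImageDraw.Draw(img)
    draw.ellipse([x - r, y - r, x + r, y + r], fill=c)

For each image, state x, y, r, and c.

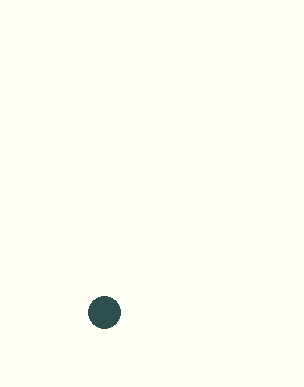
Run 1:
x = 104
y = 312
r = 16
c = 'darkslategray'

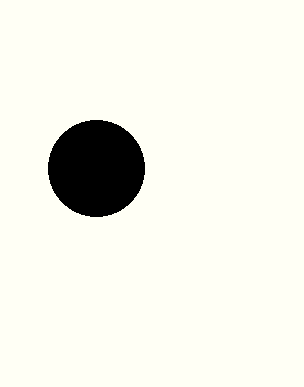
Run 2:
x = 96, y = 168, r = 48, c = 'black'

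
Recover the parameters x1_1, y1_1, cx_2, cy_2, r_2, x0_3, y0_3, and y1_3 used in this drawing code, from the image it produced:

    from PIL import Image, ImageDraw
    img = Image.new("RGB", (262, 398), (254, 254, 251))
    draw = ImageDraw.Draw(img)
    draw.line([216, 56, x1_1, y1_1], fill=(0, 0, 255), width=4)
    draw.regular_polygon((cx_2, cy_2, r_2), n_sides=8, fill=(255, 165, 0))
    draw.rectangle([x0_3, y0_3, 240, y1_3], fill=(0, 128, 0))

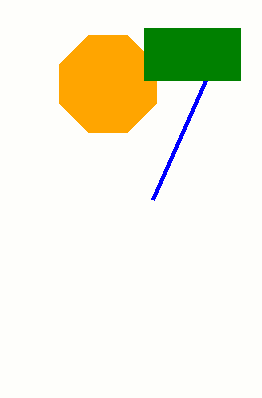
x1_1 = 152; y1_1 = 200; cx_2 = 108; cy_2 = 84; r_2 = 52; x0_3 = 144; y0_3 = 28; y1_3 = 80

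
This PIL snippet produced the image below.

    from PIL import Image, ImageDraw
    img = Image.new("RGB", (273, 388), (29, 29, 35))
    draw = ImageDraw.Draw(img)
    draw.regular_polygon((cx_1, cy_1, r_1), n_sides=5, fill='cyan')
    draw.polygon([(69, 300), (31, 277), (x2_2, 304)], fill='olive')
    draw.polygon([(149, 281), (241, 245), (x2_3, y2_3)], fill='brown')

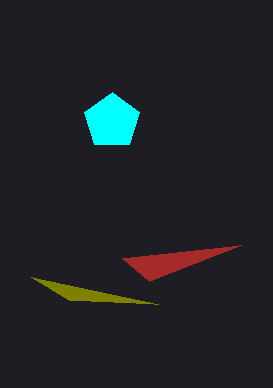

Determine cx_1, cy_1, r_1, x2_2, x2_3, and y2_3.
cx_1 = 112
cy_1 = 121
r_1 = 29
x2_2 = 158
x2_3 = 122
y2_3 = 258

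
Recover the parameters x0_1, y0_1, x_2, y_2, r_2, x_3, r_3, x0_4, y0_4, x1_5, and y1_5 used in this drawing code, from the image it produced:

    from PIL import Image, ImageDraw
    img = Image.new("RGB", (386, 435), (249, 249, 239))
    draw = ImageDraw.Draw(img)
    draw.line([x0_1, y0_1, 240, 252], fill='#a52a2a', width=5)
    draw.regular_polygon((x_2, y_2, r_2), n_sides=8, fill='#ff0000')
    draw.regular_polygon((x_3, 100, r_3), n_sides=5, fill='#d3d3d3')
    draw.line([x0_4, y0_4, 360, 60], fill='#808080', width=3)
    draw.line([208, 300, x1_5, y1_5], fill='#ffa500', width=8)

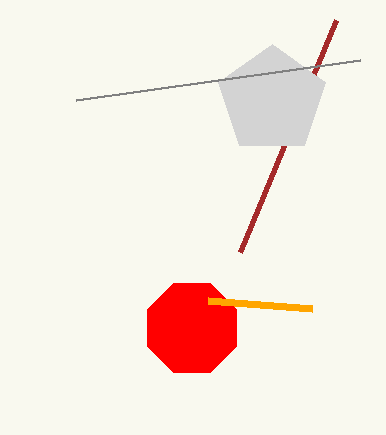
x0_1 = 336
y0_1 = 20
x_2 = 192
y_2 = 328
r_2 = 48
x_3 = 272
r_3 = 56
x0_4 = 76
y0_4 = 100
x1_5 = 312
y1_5 = 308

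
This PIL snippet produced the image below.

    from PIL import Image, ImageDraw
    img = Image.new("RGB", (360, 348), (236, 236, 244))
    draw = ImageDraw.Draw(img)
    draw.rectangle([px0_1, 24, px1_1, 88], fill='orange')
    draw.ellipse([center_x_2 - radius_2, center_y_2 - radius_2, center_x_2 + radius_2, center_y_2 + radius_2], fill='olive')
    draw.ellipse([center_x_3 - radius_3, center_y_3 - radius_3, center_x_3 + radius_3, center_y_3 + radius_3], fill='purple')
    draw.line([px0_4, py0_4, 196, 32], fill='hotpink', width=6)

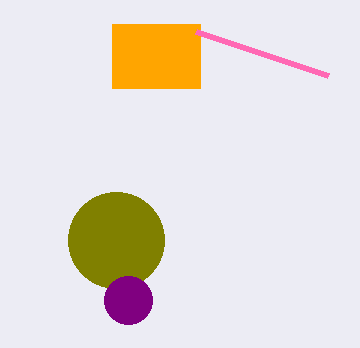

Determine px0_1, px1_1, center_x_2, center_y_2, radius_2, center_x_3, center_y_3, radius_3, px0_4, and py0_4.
px0_1 = 112; px1_1 = 200; center_x_2 = 116; center_y_2 = 240; radius_2 = 48; center_x_3 = 128; center_y_3 = 300; radius_3 = 24; px0_4 = 328; py0_4 = 76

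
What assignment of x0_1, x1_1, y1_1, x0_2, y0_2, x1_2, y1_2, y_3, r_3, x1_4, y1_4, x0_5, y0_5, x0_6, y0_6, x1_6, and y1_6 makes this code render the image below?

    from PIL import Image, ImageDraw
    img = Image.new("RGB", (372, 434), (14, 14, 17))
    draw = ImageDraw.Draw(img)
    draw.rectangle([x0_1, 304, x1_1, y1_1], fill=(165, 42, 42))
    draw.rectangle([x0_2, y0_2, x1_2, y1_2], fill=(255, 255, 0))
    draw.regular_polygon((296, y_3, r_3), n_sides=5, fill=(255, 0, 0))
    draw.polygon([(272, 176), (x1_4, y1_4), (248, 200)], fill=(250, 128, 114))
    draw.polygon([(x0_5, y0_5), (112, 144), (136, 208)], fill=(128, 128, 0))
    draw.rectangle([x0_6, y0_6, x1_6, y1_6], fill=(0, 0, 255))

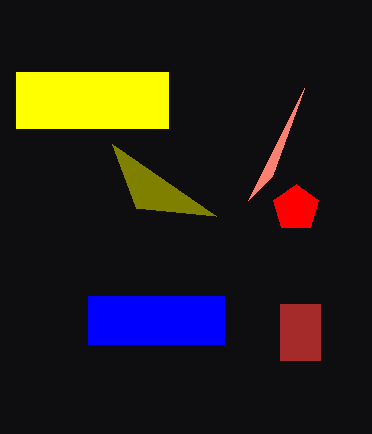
x0_1 = 280, x1_1 = 320, y1_1 = 360, x0_2 = 16, y0_2 = 72, x1_2 = 168, y1_2 = 128, y_3 = 208, r_3 = 24, x1_4 = 304, y1_4 = 88, x0_5 = 216, y0_5 = 216, x0_6 = 88, y0_6 = 296, x1_6 = 224, y1_6 = 344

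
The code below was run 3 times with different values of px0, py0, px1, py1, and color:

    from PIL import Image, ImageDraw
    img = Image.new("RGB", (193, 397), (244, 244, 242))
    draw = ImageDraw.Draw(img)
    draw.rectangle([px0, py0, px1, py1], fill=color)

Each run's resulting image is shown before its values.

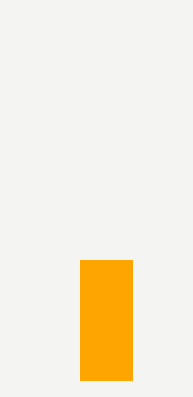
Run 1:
px0 = 80
py0 = 260
px1 = 132
py1 = 380
color = 'orange'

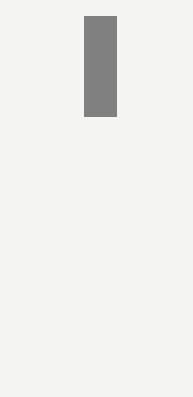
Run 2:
px0 = 84
py0 = 16
px1 = 116
py1 = 116
color = 'gray'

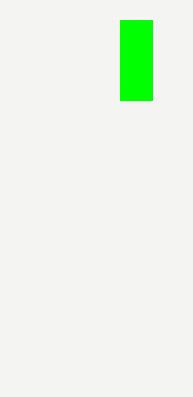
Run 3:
px0 = 120
py0 = 20
px1 = 152
py1 = 100
color = 'lime'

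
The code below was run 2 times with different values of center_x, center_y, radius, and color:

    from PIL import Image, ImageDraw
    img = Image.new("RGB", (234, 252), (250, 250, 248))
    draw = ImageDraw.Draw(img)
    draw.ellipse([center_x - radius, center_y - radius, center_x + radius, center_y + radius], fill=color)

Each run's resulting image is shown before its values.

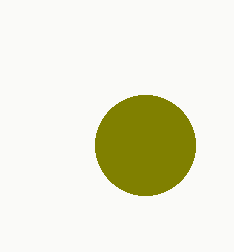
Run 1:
center_x = 145, center_y = 145, radius = 50, color = 'olive'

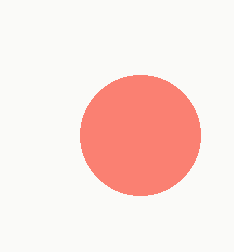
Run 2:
center_x = 140, center_y = 135, radius = 60, color = 'salmon'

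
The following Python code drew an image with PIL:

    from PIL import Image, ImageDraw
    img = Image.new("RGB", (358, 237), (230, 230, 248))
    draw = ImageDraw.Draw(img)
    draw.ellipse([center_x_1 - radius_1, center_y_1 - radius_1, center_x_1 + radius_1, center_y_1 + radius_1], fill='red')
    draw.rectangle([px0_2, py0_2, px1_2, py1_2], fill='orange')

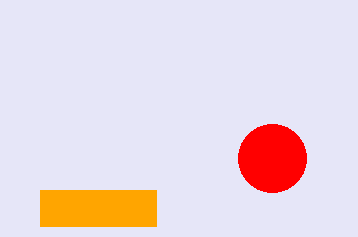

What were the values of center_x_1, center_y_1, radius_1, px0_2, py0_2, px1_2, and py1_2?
center_x_1 = 272, center_y_1 = 158, radius_1 = 34, px0_2 = 40, py0_2 = 190, px1_2 = 156, py1_2 = 226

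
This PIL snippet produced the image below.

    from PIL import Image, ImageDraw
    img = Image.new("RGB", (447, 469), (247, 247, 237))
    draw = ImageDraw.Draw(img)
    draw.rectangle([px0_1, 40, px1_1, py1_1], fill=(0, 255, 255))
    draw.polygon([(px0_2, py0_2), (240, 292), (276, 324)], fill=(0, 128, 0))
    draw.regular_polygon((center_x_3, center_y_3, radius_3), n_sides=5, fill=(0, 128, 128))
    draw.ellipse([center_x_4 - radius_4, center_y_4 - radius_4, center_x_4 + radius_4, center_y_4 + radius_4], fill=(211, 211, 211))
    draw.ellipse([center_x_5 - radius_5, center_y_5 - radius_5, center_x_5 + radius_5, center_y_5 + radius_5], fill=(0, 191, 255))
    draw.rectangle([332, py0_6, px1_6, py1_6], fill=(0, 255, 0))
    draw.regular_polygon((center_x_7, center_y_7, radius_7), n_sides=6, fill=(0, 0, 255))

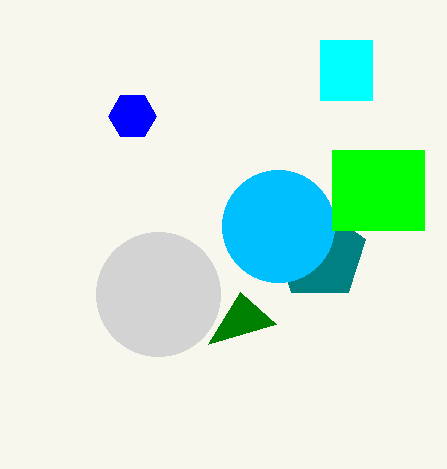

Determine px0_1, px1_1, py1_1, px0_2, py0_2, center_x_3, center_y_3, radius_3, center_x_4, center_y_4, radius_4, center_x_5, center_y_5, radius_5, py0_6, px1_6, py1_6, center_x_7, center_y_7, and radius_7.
px0_1 = 320, px1_1 = 372, py1_1 = 100, px0_2 = 208, py0_2 = 344, center_x_3 = 320, center_y_3 = 254, radius_3 = 48, center_x_4 = 158, center_y_4 = 294, radius_4 = 62, center_x_5 = 278, center_y_5 = 226, radius_5 = 56, py0_6 = 150, px1_6 = 424, py1_6 = 230, center_x_7 = 132, center_y_7 = 116, radius_7 = 24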